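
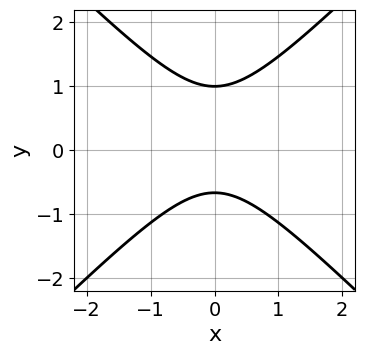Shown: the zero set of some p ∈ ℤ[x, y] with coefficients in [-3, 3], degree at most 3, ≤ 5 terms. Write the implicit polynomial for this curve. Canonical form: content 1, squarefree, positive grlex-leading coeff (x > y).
3*x^2 - 3*y^2 + y + 2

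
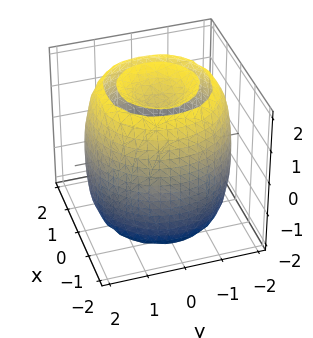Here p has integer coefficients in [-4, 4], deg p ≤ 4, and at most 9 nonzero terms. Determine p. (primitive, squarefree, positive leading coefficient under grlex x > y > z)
There are 2 components. Treating them together as one polynomial.
Degree: the shape is more complex than any degree-3 surface, so deg p = 4.
By symmetry, the surface is invariant under rotation about z: p = q(x² + y², z).
Observable constraints: a circular section at z = -1 has radius between 1 and 2.
Assembling these constraints gives the stated polynomial.

x^4 + 2*x^2*y^2 + y^4 - 3*x^2 - 3*y^2 + z^2 - 2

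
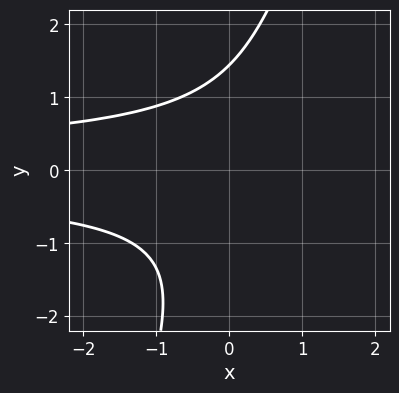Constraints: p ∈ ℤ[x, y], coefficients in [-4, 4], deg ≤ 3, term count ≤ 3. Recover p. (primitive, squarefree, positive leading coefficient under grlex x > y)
3*x*y^2 - y^3 + 3

1. Degree: no degree-2 curve has this shape, so deg p = 3.
2. From the visible intercepts: no x-intercept at any integer in the box.
3. Putting this together gives p.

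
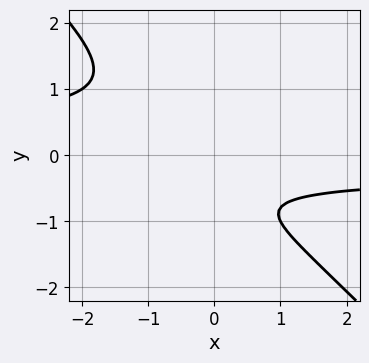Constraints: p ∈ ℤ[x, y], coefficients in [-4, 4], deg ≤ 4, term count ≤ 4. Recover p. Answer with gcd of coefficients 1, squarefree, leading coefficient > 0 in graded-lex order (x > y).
1. Degree: a generic line meets the curve in up to 4 points, so deg p = 4.
2. From the axis intercepts and sections: it misses every integer gridline on the y-axis; the curve avoids every integer x-axis point in the box.
3. The integer polynomial consistent with all of this is the stated p.

2*x*y^3 + 2*y^4 + y + 1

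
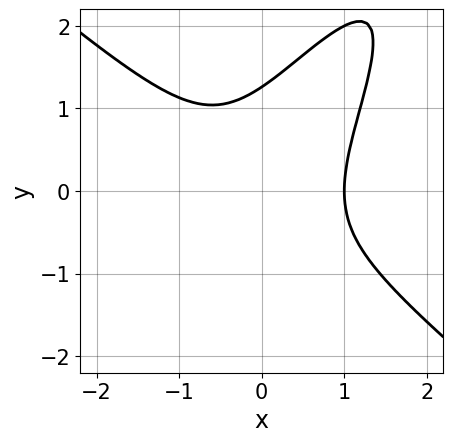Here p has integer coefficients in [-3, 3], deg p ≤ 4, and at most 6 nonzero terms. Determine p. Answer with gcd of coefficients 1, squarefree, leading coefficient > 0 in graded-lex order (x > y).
(a) Degree: a generic line meets the curve in up to 3 points, so deg p = 3.
(b) From the axis intercepts and sections: one x-axis crossing is at x = 1.
(c) Putting this together gives p.

2*x^3 - 2*x*y^2 + y^3 - 2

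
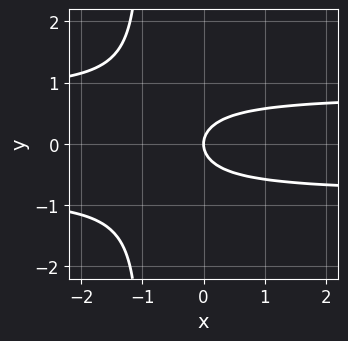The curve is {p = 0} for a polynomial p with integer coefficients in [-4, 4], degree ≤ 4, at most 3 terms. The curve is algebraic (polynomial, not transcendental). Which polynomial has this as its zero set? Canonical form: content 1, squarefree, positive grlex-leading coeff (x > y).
3*x*y^2 + 3*y^2 - 2*x

(a) The degree is 3 — a generic line meets the curve in up to 3 points.
(b) Symmetries: mirror symmetry y ↦ −y ⇒ only even powers of y.
(c) Checking where it meets the axes: it meets the y-axis at y = 0 (among the integer gridlines); one x-axis crossing is at x = 0.
(d) Fitting integer coefficients to these (and the overall shape) gives p.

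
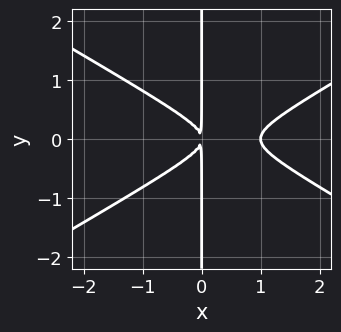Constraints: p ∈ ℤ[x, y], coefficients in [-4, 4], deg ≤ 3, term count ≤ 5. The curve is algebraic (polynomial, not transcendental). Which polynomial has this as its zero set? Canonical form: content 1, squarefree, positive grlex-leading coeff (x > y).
x^3 - 3*x*y^2 - x^2

The degree is 3 — a generic line meets the curve in up to 3 points.
Symmetries: mirror symmetry y ↦ −y ⇒ only even powers of y.
From the axis intercepts and sections: the visible y-axis segment lies entirely on the curve; one x-axis crossing is at x = 1.
Solving for integer coefficients yields p as stated.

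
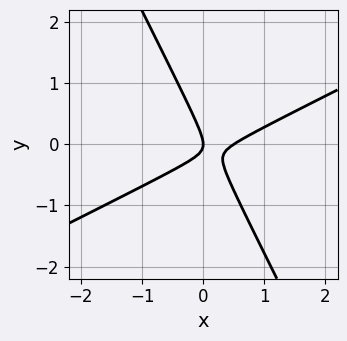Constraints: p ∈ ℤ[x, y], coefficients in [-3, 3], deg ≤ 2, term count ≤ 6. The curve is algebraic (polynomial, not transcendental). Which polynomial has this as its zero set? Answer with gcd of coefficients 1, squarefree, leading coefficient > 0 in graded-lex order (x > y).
deg p = 2.
Against the integer gridlines: it meets the y-axis at y = 0 (among the integer gridlines); it meets the x-axis at x = 0 (among the integer gridlines).
Putting this together gives p.

2*x^2 - 3*x*y - 2*y^2 - x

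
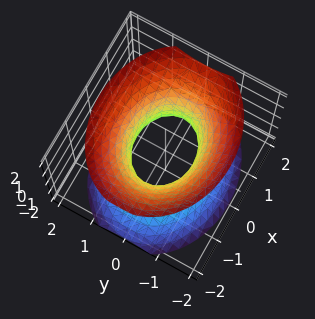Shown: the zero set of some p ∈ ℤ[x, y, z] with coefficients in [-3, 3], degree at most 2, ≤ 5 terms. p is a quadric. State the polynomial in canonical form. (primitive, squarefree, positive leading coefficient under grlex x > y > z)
2*x^2 + 3*y^2 - 2*z^2 - 2

deg p = 2.
Symmetries: the z ↦ −z reflection is a symmetry, so z appears only in even powers; mirror symmetry y ↦ −y ⇒ only even powers of y; the x ↦ −x reflection is a symmetry, so x appears only in even powers.
From the visible intercepts: the x-axis gridline crossings are at x ∈ {-1, 1}; no z-intercept at any integer in the box.
The integer polynomial consistent with all of this is the stated p.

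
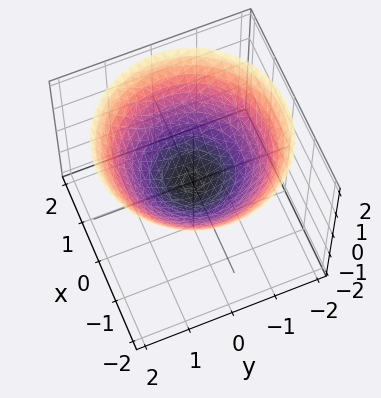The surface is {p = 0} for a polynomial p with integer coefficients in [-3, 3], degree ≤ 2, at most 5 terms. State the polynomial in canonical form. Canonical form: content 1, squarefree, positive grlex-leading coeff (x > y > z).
First, degree: a single bowl opening along one axis; a quadric, so deg p = 2.
Next, by symmetry, the z-axis is an axis of rotation, so x and y enter only as x² + y².
Then, against the integer gridlines: it meets the x-axis at x = 0 (among the integer gridlines); it meets the z-axis at z = 0 (among the integer gridlines); a circular section at z = 1 has radius between 1 and 2; it crosses the y-axis at the gridline y = 0.
Finally, matching integer coefficients to the picture gives p.

x^2 + y^2 - 2*z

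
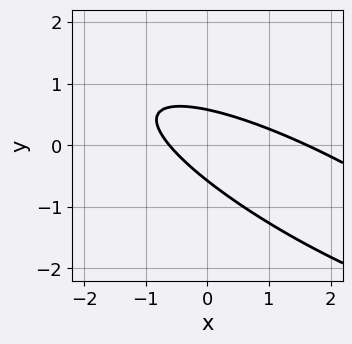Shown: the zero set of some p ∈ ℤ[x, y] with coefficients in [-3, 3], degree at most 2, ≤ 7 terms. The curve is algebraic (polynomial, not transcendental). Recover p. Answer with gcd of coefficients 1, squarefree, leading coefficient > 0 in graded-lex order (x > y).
(a) Degree: no degree-1 curve has this shape, so deg p = 2.
(b) Putting this together gives p.

x^2 + 3*x*y + 3*y^2 - x - 1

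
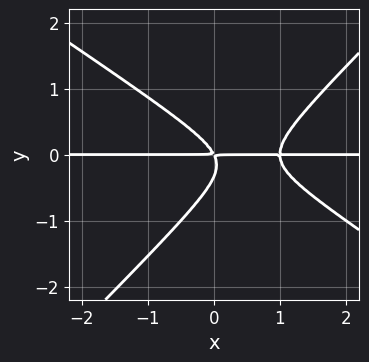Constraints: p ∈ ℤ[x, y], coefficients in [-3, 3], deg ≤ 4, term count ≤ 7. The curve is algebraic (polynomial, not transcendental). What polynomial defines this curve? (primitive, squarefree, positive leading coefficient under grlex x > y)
deg p = 3. The shape is more complex than any degree-2 curve.
From the visible intercepts: the visible x-axis segment lies entirely on the curve.
Assembling these constraints gives the stated polynomial.

2*x^2*y + x*y^2 - 3*y^3 - 2*x*y - y^2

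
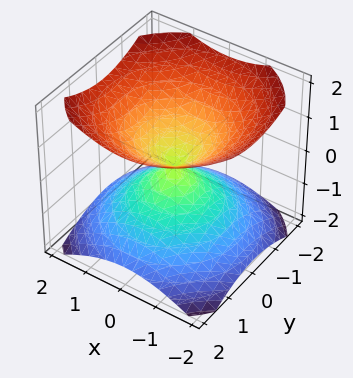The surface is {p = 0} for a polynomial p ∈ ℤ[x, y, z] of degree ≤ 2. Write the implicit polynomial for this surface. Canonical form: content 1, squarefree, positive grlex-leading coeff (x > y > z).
2*x^2 + 2*y^2 - 3*z^2

First, I count 2 distinct pieces. They look like related sheets of one shape, so recover p as a whole.
Then, the degree is 2 — a double cone through the origin; a quadric.
Next, symmetries: rotational symmetry about the z-axis ⇒ p depends on x, y only through x² + y²; the z ↦ −z reflection is a symmetry, so z appears only in even powers.
Then, against the integer gridlines: one x-axis crossing is at x = 0; a circular section at z = -1 has radius between 1 and 2; one y-axis crossing is at y = 0; one z-axis crossing is at z = 0.
Finally, assembling these constraints gives the stated polynomial.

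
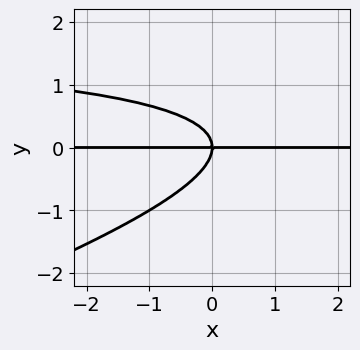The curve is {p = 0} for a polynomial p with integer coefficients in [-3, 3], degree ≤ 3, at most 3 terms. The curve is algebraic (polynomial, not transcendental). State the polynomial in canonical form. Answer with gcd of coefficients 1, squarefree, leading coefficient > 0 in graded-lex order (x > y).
(a) The degree is 3 — a generic line meets the curve in up to 3 points.
(b) Observable constraints: it meets the y-axis at y = 0 (among the integer gridlines); the visible x-axis segment lies entirely on the curve.
(c) Matching integer coefficients to the picture gives p.

x*y^2 - 3*y^3 - 2*x*y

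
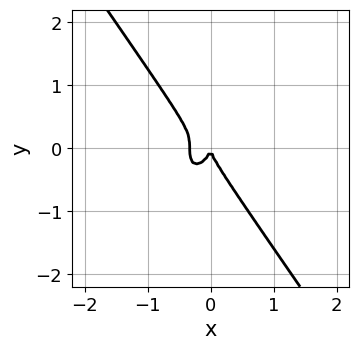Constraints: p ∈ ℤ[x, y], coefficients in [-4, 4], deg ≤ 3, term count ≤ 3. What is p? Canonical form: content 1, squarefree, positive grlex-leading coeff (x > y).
Degree: a generic line meets the curve in up to 3 points, so deg p = 3.
Observable constraints: it meets the x-axis at x = 0 (among the integer gridlines); it meets the y-axis at y = 0 (among the integer gridlines).
Fitting integer coefficients to these (and the overall shape) gives p.

3*x^3 + y^3 + x^2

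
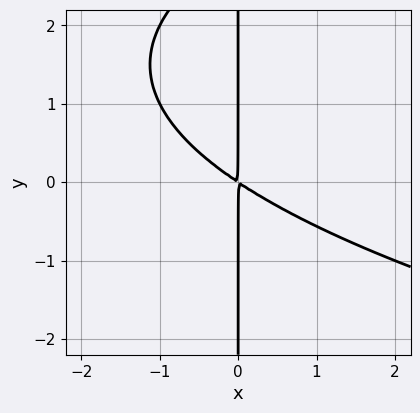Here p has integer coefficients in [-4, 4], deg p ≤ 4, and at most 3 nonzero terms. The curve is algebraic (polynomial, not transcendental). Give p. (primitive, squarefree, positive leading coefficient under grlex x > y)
1. deg p = 3.
2. Reading off the gridlines: every point of the y-axis in the box is on the curve.
3. The integer polynomial consistent with all of this is the stated p.

x*y^2 - 2*x^2 - 3*x*y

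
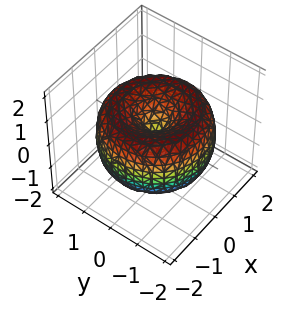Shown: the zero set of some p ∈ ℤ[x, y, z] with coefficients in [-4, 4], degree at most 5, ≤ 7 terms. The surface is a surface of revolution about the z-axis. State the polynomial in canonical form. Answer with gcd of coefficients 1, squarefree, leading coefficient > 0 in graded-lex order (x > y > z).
First, the degree is 4 — a generic line meets the surface in up to 4 points.
Then, symmetries: rotational symmetry about the z-axis ⇒ p depends on x, y only through x² + y².
Next, reading off the gridlines: it crosses the z-axis at the gridline z = 0; one y-axis crossing is at y = 0; a circular section at z = 0 has radius between 1 and 2.
Finally, assembling these constraints gives the stated polynomial.

x^4 + 2*x^2*y^2 + y^4 - 3*x^2 - 3*y^2 + 2*z^2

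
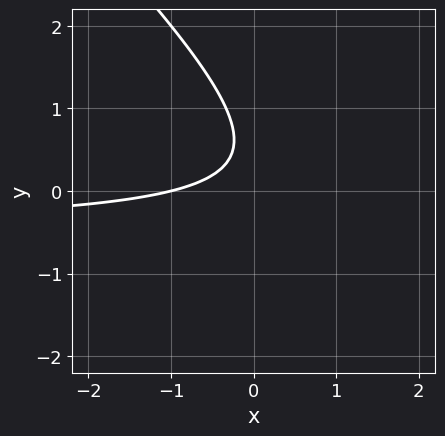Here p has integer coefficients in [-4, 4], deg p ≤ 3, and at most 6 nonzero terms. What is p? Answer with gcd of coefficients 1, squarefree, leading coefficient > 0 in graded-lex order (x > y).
2*x*y + 2*y^2 + x - 2*y + 1

(a) The degree is 2 — a generic line meets the curve in up to 2 points.
(b) From the visible intercepts: it misses every integer gridline on the y-axis; it meets the x-axis at x = -1 (among the integer gridlines).
(c) Matching integer coefficients to the picture gives p.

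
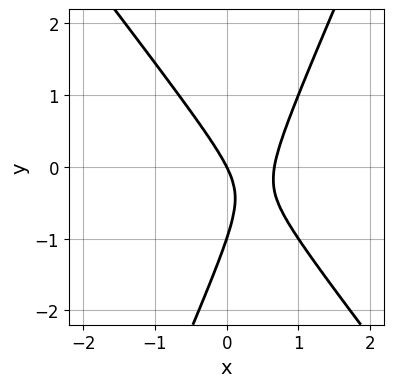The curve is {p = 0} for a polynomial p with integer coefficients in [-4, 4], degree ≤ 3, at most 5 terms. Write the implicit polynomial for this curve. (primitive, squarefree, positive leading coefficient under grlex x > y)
3*x^2 + x*y - y^2 - 2*x - y

1. Degree: a generic line meets the curve in up to 2 points, so deg p = 2.
2. Observable constraints: one x-axis crossing is at x = 0; among the integer gridlines, it crosses the y-axis at y ∈ {-1, 0}.
3. Solving for integer coefficients yields p as stated.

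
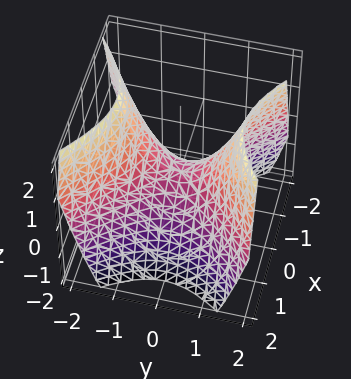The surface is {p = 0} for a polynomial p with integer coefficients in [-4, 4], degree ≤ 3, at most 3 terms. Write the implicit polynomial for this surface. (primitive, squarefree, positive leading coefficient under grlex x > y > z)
x^2 - y^2 + z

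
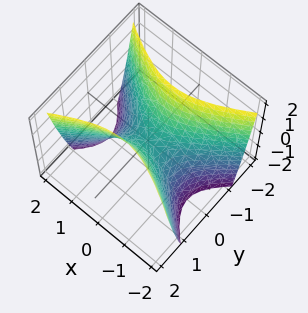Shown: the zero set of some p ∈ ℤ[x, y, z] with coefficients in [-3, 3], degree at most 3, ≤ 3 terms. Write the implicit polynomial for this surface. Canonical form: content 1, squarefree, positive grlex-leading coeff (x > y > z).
x^2 - 2*y^2 + z

Degree: a saddle surface; a quadric, so deg p = 2.
Symmetries: mirror symmetry y ↦ −y ⇒ only even powers of y; it's symmetric under x → −x, forcing even powers of x.
Checking where it meets the axes: one z-axis crossing is at z = 0; one y-axis crossing is at y = 0.
These observations pin down the coefficients.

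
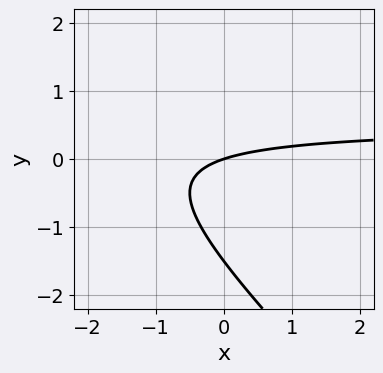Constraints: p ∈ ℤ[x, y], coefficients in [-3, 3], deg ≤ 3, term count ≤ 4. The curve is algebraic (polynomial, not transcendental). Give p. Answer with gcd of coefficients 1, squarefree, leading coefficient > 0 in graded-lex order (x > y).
2*x*y + 2*y^2 - x + 3*y

1. deg p = 2. The shape is more complex than any degree-1 curve.
2. From the axis intercepts and sections: one y-axis crossing is at y = 0; one x-axis crossing is at x = 0.
3. Assembling these constraints gives the stated polynomial.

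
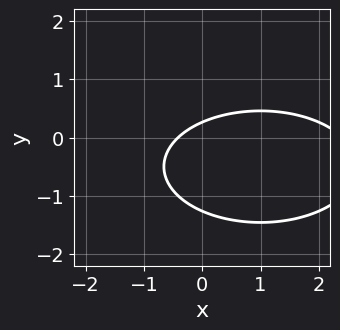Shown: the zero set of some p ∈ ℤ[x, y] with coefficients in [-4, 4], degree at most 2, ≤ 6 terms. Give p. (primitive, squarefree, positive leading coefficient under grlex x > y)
x^2 + 3*y^2 - 2*x + 3*y - 1

1. The degree is 2 — a generic line meets the curve in up to 2 points.
2. Matching integer coefficients to the picture gives p.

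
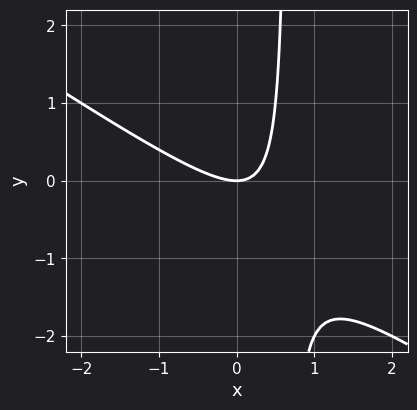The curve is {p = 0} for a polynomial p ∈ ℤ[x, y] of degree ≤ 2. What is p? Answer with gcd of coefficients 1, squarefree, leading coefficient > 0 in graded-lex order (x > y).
First, degree: no degree-1 curve has this shape, so deg p = 2.
Then, from the axis intercepts and sections: it crosses the x-axis at the gridline x = 0; one y-axis crossing is at y = 0.
Finally, assembling these constraints gives the stated polynomial.

2*x^2 + 3*x*y - 2*y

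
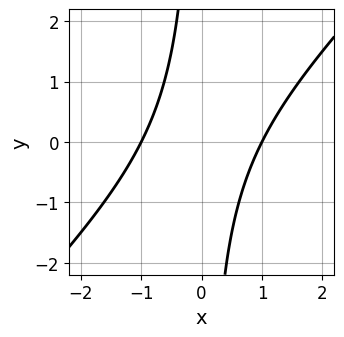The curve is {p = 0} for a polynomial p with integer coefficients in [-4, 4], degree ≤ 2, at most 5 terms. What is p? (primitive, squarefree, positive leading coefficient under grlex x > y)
x^2 - x*y - 1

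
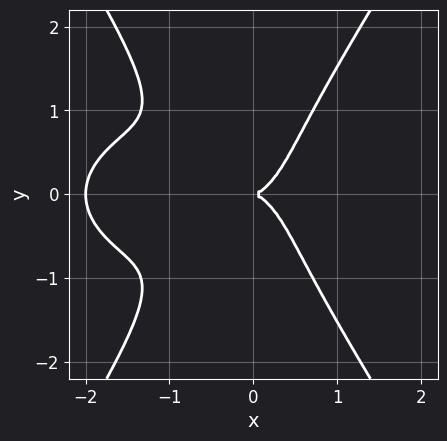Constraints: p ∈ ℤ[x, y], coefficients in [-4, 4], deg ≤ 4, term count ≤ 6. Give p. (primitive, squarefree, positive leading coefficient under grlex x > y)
x^4 + 2*x^2*y^2 - y^4 + 2*x^3 - y^2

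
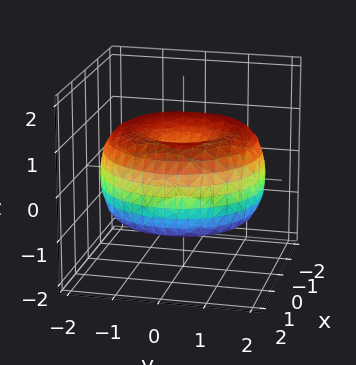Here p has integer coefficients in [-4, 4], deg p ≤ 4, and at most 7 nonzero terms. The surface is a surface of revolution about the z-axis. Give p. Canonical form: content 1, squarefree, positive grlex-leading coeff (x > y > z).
x^4 + 2*x^2*y^2 + y^4 - 3*x^2 - 3*y^2 + 3*z^2 - 1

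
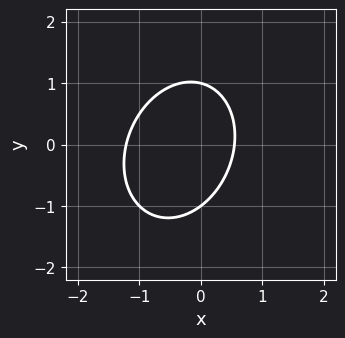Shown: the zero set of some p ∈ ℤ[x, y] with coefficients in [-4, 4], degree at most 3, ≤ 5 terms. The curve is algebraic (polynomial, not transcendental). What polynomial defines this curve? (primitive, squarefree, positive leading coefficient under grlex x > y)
3*x^2 - x*y + 2*y^2 + 2*x - 2

(a) Degree: no degree-1 curve has this shape, so deg p = 2.
(b) Reading off the gridlines: the y-axis gridline crossings are at y ∈ {-1, 1}.
(c) These observations pin down the coefficients.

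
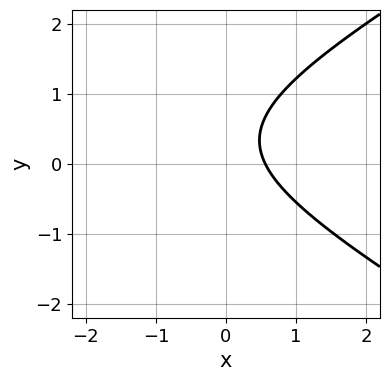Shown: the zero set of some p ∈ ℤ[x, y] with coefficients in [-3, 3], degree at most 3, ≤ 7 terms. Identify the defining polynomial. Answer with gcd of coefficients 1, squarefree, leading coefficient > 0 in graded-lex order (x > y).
First, the degree is 2 — a generic line meets the curve in up to 2 points.
Next, from the visible intercepts: the curve avoids every integer y-axis point in the box.
Finally, fitting integer coefficients to these (and the overall shape) gives p.

x^2 - 3*y^2 + 3*x + 2*y - 2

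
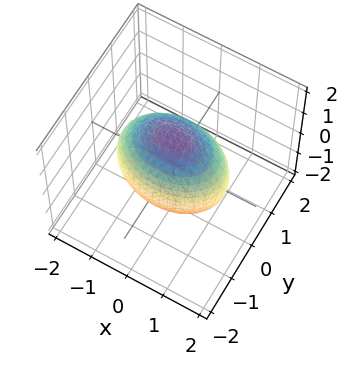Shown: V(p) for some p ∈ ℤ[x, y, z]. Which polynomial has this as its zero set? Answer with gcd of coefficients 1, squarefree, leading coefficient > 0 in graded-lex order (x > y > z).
x^2 + 2*y^2 + z^2 - 2

(a) The degree is 2 — a closed, bounded, convex surface; a quadric.
(b) Symmetries: the x ↦ −x reflection is a symmetry, so x appears only in even powers; mirror symmetry z ↦ −z ⇒ only even powers of z; it's symmetric under y → −y, forcing even powers of y.
(c) Reading off the gridlines: among the integer gridlines, it crosses the y-axis at y ∈ {-1, 1}.
(d) These observations pin down the coefficients.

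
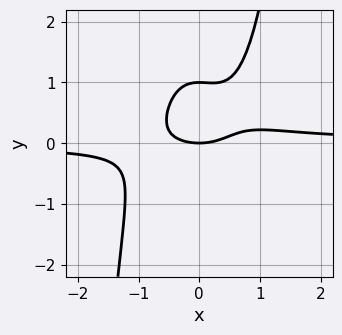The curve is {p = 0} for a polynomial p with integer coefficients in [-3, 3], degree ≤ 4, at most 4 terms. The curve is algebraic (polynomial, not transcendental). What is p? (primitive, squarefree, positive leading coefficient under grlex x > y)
3*x^3*y - x^2 - 2*y^2 + 2*y

1. deg p = 4. No degree-3 curve has this shape.
2. Checking where it meets the axes: the y-axis gridline crossings are at y ∈ {0, 1}; one x-axis crossing is at x = 0.
3. These observations pin down the coefficients.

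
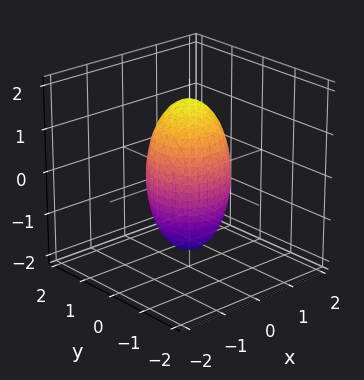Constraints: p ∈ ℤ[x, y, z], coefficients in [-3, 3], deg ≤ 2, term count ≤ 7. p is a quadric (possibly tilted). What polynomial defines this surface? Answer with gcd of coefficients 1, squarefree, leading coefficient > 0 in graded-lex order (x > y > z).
3*x^2 - x*y + 3*y^2 + z^2 - 3

First, the degree is 2 — a generic line meets the surface in up to 2 points.
Next, checking where it meets the axes: the y-axis gridline crossings are at y ∈ {-1, 1}; the x-axis gridline crossings are at x ∈ {-1, 1}.
Finally, putting this together gives p.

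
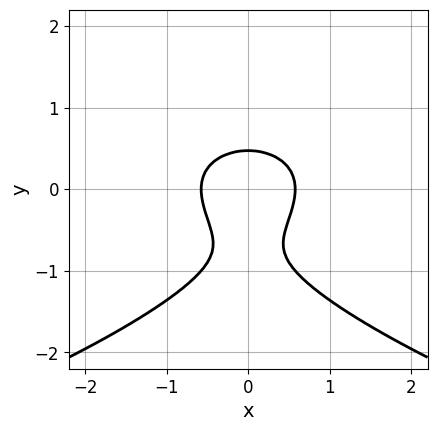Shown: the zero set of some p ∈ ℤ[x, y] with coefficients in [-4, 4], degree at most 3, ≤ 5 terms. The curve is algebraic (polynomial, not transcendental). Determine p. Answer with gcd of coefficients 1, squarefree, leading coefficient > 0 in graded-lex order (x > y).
(a) The degree is 3 — a generic line meets the curve in up to 3 points.
(b) Symmetries: the x ↦ −x reflection is a symmetry, so x appears only in even powers.
(c) Putting this together gives p.

3*y^3 + 3*x^2 + 3*y^2 - 1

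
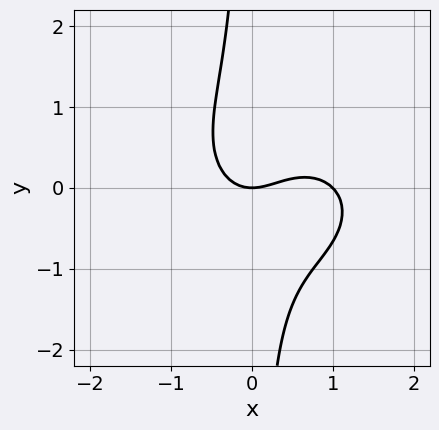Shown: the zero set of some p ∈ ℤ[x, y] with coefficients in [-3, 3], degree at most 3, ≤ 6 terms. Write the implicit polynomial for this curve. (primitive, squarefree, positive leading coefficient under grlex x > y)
2*x^3 + 3*x*y^2 - 2*x^2 + 2*y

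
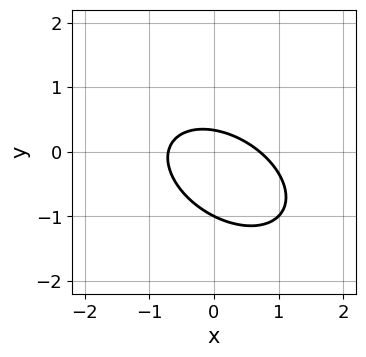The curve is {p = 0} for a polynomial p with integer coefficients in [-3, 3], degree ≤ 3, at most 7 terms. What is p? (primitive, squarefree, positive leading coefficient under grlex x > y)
(a) Degree: no degree-1 curve has this shape, so deg p = 2.
(b) Checking where it meets the axes: it meets the y-axis at y = -1 (among the integer gridlines).
(c) Matching integer coefficients to the picture gives p.

2*x^2 + 2*x*y + 3*y^2 + 2*y - 1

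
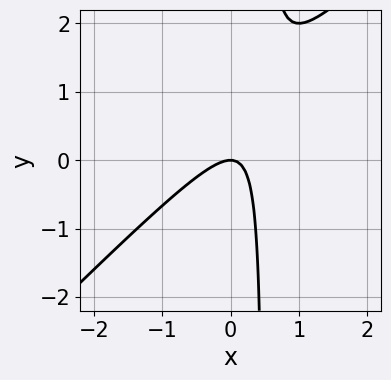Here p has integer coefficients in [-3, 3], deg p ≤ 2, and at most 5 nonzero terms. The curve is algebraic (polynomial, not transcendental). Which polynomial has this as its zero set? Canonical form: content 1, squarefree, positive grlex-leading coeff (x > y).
First, deg p = 2.
Then, observable constraints: it crosses the x-axis at the gridline x = 0; it crosses the y-axis at the gridline y = 0.
Finally, the integer polynomial consistent with all of this is the stated p.

2*x^2 - 2*x*y + y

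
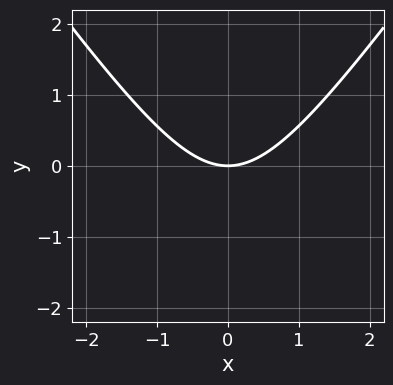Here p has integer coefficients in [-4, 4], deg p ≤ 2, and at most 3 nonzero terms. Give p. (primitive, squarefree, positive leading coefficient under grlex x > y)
2*x^2 - y^2 - 3*y

1. The degree is 2 — no degree-1 curve has this shape.
2. Symmetries: the x ↦ −x reflection is a symmetry, so x appears only in even powers.
3. Against the integer gridlines: one x-axis crossing is at x = 0; it crosses the y-axis at the gridline y = 0.
4. Fitting integer coefficients to these (and the overall shape) gives p.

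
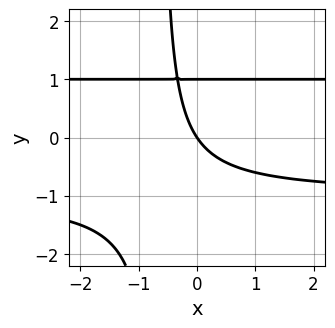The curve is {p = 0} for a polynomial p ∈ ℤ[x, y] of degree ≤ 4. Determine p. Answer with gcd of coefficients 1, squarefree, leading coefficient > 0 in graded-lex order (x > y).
(a) The degree is 3 — a generic line meets the curve in up to 3 points.
(b) Checking where it meets the axes: the y-axis gridline crossings are at y ∈ {0, 1}; it meets the x-axis at x = 0 (among the integer gridlines).
(c) Putting this together gives p.

3*x*y^2 + 2*y^2 - 3*x - 2*y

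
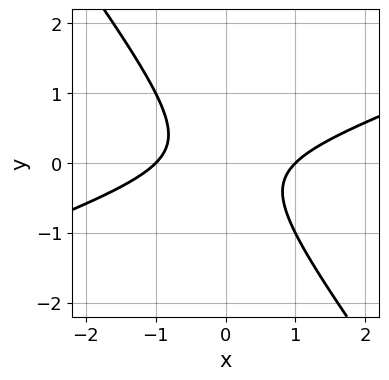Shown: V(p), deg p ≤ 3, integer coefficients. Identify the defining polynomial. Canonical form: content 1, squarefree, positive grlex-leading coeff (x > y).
x^2 - 2*x*y - 2*y^2 - 1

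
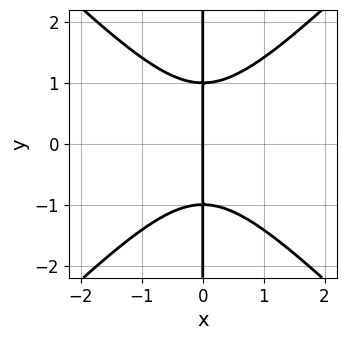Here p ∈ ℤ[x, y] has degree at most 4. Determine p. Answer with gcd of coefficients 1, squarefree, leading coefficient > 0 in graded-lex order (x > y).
(a) Degree: the shape is more complex than any degree-2 curve, so deg p = 3.
(b) Symmetries: it's symmetric under y → −y, forcing even powers of y.
(c) Observable constraints: it meets the x-axis at x = 0 (among the integer gridlines); every point of the y-axis in the box is on the curve.
(d) Matching integer coefficients to the picture gives p.

x^3 - x*y^2 + x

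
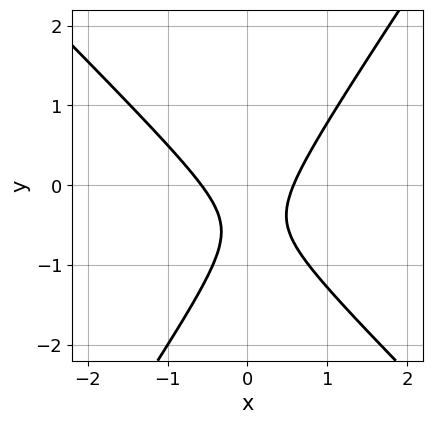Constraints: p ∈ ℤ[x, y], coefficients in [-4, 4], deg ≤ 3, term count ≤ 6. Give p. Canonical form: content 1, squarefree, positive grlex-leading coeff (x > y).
3*x^2 + x*y - 2*y^2 - 2*y - 1

(a) deg p = 2.
(b) From the visible intercepts: it misses every integer gridline on the y-axis.
(c) Fitting integer coefficients to these (and the overall shape) gives p.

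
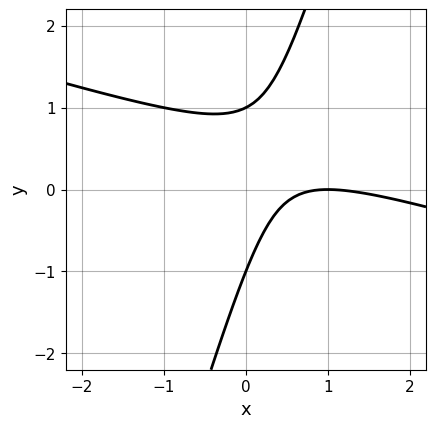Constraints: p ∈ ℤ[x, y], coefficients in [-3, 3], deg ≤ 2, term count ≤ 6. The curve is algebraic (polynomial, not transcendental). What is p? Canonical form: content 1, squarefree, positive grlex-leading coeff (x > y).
x^2 + 3*x*y - y^2 - 2*x + 1

(a) The degree is 2 — a generic line meets the curve in up to 2 points.
(b) Checking where it meets the axes: among the integer gridlines, it crosses the y-axis at y ∈ {-1, 1}; it meets the x-axis at x = 1 (among the integer gridlines).
(c) Together with the visible shape, these determine p as stated.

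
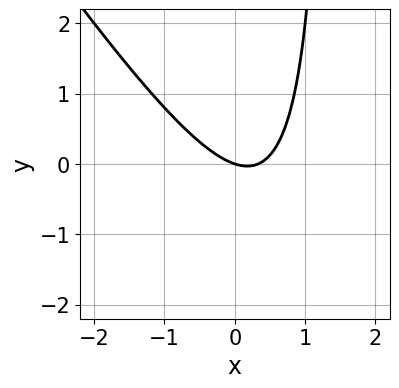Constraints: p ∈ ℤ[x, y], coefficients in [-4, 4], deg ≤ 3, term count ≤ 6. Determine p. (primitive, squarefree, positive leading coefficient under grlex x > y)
3*x^2 + 2*x*y - x - 3*y

First, deg p = 2. The shape is more complex than any degree-1 curve.
Next, observable constraints: it crosses the x-axis at the gridline x = 0; it crosses the y-axis at the gridline y = 0.
Finally, fitting integer coefficients to these (and the overall shape) gives p.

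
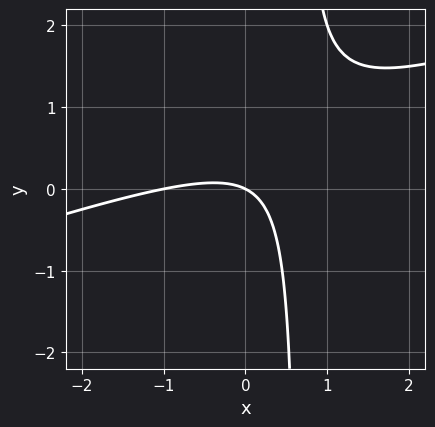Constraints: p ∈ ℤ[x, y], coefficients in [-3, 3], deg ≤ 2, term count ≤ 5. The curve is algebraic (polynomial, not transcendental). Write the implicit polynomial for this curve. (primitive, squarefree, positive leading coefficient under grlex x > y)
1. Degree: no degree-1 curve has this shape, so deg p = 2.
2. Observable constraints: the x-axis gridline crossings are at x ∈ {-1, 0}; it crosses the y-axis at the gridline y = 0.
3. These observations pin down the coefficients.

x^2 - 3*x*y + x + 2*y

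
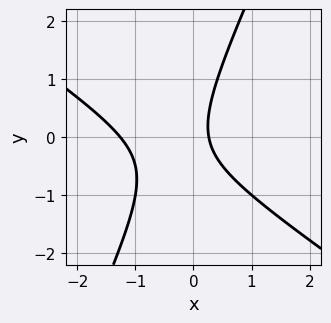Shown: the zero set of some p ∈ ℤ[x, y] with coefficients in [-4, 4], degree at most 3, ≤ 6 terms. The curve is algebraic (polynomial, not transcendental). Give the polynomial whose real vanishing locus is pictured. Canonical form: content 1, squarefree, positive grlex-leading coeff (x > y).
(a) The degree is 2 — no degree-1 curve has this shape.
(b) Against the integer gridlines: no y-intercept at any integer in the box.
(c) Together with the visible shape, these determine p as stated.

3*x^2 + 3*x*y - 2*y^2 + 3*x - 1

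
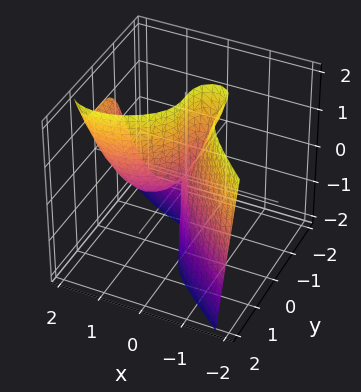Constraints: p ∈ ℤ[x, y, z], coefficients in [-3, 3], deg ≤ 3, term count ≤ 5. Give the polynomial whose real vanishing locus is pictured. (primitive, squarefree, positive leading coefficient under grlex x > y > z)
2*x^3 + 3*y^3 - 3*x^2 - 2*x*z

deg p = 3. A generic line meets the surface in up to 3 points.
From the axis intercepts and sections: it meets the y-axis at y = 0 (among the integer gridlines); the visible z-axis segment lies entirely on the surface; it crosses the x-axis at the gridline x = 0.
Matching integer coefficients to the picture gives p.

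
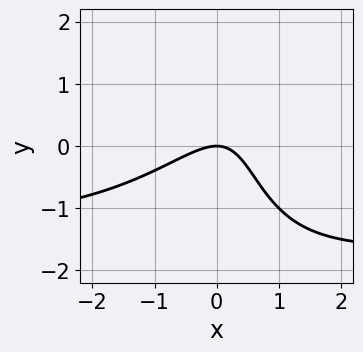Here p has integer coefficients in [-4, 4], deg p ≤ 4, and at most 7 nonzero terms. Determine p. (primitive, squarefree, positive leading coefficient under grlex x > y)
2*x^2*y - x*y^2 + 3*x^2 - 3*x*y + 3*y

First, degree: no degree-2 curve has this shape, so deg p = 3.
Next, observable constraints: it crosses the y-axis at the gridline y = 0; one x-axis crossing is at x = 0.
Finally, the integer polynomial consistent with all of this is the stated p.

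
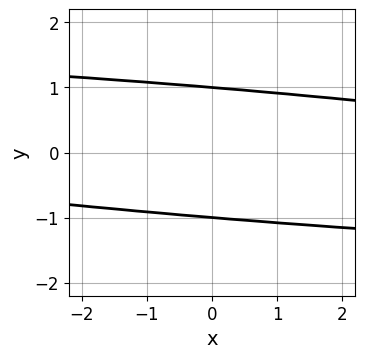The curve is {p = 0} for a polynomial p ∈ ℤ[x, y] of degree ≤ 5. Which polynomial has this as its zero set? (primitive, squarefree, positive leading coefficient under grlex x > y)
3*y^4 + x*y - 3

(a) Degree: the shape is more complex than any degree-3 curve, so deg p = 4.
(b) From the axis intercepts and sections: the y-axis gridline crossings are at y ∈ {-1, 1}; the curve avoids every integer x-axis point in the box.
(c) Matching integer coefficients to the picture gives p.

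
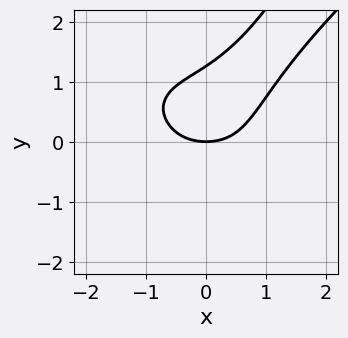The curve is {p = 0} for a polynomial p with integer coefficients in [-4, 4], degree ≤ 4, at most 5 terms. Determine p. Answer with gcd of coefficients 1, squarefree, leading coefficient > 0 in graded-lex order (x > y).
deg p = 4.
From the axis intercepts and sections: it crosses the x-axis at the gridline x = 0; it crosses the y-axis at the gridline y = 0.
Solving for integer coefficients yields p as stated.

x^4 - 2*x*y^3 + y^4 + x^2 - 2*y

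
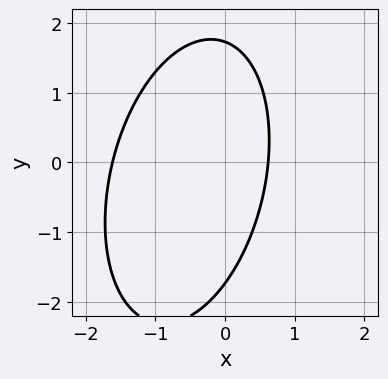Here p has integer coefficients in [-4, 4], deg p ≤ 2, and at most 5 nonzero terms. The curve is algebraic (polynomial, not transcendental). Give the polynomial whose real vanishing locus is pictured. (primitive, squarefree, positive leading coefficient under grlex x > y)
3*x^2 - x*y + y^2 + 3*x - 3

Degree: no degree-1 curve has this shape, so deg p = 2.
Solving for integer coefficients yields p as stated.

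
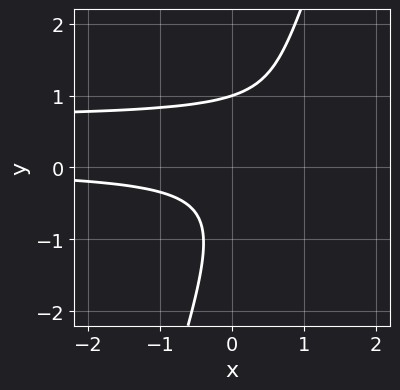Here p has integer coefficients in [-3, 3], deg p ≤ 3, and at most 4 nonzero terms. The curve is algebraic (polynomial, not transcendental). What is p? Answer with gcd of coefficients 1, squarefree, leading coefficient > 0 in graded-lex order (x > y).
1. Degree: no degree-2 curve has this shape, so deg p = 3.
2. Checking where it meets the axes: one y-axis crossing is at y = 1; no x-intercept at any integer in the box.
3. The integer polynomial consistent with all of this is the stated p.

3*x*y^2 - y^3 - 2*x*y + 1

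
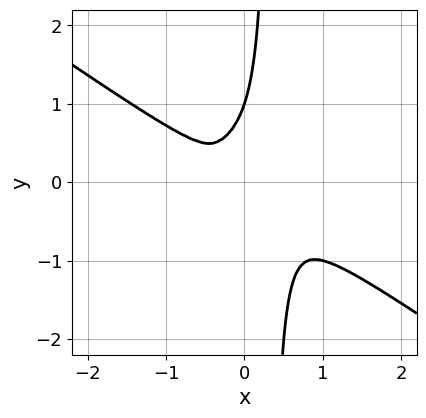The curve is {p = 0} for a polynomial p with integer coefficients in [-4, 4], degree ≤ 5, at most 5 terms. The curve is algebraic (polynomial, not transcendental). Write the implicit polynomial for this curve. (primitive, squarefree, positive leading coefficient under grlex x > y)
Degree: a generic line meets the curve in up to 4 points, so deg p = 4.
Observable constraints: it meets the y-axis at y = 1 (among the integer gridlines).
Fitting integer coefficients to these (and the overall shape) gives p.

x^4 + 3*x*y^3 - y^3 + y^2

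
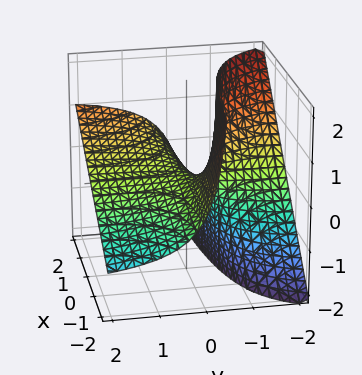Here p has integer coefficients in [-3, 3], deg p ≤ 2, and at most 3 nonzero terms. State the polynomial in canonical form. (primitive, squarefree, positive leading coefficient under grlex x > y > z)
1. The degree is 2 — a generic line meets the surface in up to 2 points.
2. Against the integer gridlines: every point of the y-axis in the box is on the surface; every point of the x-axis in the box is on the surface; it meets the z-axis at z = 0 (among the integer gridlines).
3. Assembling these constraints gives the stated polynomial.

2*x*y - 3*y*z - 2*z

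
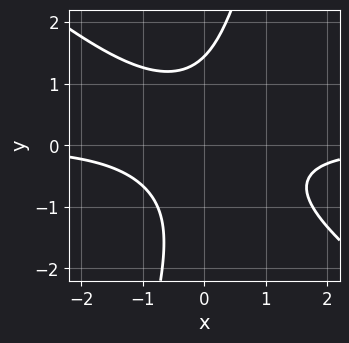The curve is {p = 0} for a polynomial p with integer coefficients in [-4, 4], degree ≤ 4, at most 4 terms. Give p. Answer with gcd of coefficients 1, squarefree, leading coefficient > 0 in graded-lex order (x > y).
3*x^2*y + 3*x*y^2 - y^3 + 3

1. Degree: no degree-2 curve has this shape, so deg p = 3.
2. Observable constraints: the curve avoids every integer x-axis point in the box.
3. Putting this together gives p.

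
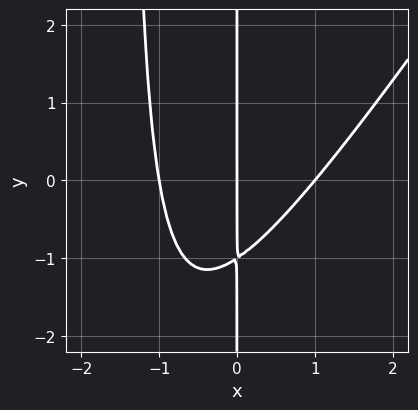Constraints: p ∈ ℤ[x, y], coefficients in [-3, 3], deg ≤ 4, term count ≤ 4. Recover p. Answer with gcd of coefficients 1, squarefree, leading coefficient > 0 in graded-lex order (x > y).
3*x^3 - 2*x^2*y - 3*x*y - 3*x

1. The degree is 3 — a generic line meets the curve in up to 3 points.
2. From the visible intercepts: among the integer gridlines, it crosses the x-axis at x ∈ {-1, 0, 1}; the visible y-axis segment lies entirely on the curve.
3. These observations pin down the coefficients.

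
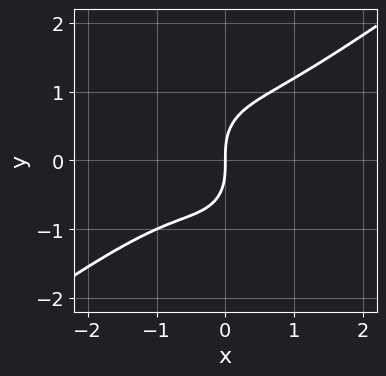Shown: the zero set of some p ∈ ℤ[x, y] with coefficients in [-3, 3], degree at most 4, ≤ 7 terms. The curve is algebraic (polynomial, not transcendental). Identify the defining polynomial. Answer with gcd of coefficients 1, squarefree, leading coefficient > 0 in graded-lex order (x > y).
1. Degree: a generic line meets the curve in up to 3 points, so deg p = 3.
2. Checking where it meets the axes: it meets the x-axis at x = 0 (among the integer gridlines); it crosses the y-axis at the gridline y = 0.
3. The integer polynomial consistent with all of this is the stated p.

3*x^3 - 3*x^2*y - 2*y^3 + x^2 + 3*x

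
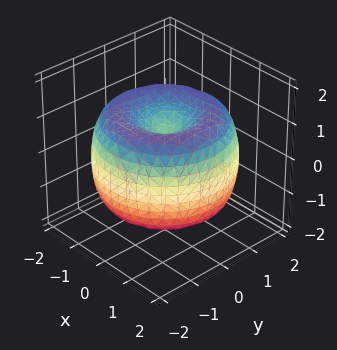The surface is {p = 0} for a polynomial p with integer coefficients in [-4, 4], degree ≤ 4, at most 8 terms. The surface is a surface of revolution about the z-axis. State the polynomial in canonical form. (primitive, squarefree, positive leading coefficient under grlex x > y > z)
x^4 + 2*x^2*y^2 + y^4 - 3*x^2 - 3*y^2 + 2*z^2 - 1

deg p = 4. The shape is more complex than any degree-3 surface.
Symmetries: the z-axis is an axis of rotation, so x and y enter only as x² + y².
Observable constraints: a circular section at z = 0 has radius between 1 and 2.
Solving for integer coefficients yields p as stated.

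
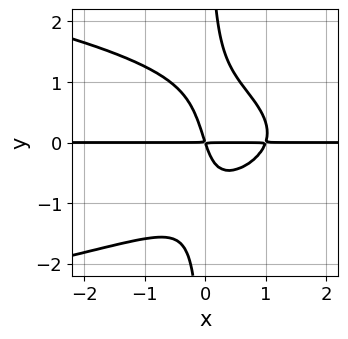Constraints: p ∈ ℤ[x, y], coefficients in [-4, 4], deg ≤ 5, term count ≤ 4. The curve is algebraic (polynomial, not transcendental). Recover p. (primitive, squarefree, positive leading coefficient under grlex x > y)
Degree: the shape is more complex than any degree-3 curve, so deg p = 4.
Against the integer gridlines: the visible x-axis segment lies entirely on the curve.
These observations pin down the coefficients.

3*x*y^3 + 3*x^2*y - 3*x*y - y^2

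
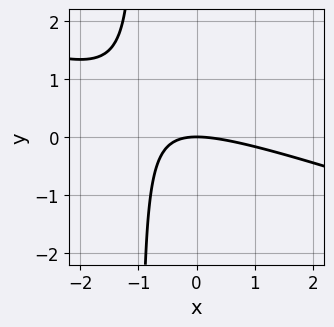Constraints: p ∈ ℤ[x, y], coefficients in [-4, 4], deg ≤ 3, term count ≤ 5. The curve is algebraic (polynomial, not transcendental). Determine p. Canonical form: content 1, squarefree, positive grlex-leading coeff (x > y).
x^2 + 3*x*y + 3*y

Degree: a generic line meets the curve in up to 2 points, so deg p = 2.
From the visible intercepts: one y-axis crossing is at y = 0; it crosses the x-axis at the gridline x = 0.
The integer polynomial consistent with all of this is the stated p.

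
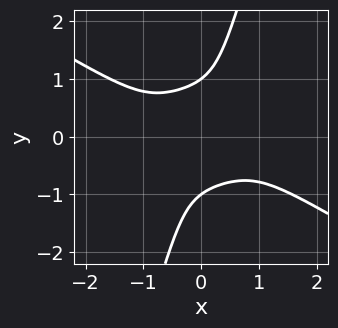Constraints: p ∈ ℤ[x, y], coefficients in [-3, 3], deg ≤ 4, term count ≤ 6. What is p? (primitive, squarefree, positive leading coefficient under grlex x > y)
x^4 + x^3*y + x^2*y^2 + 3*x*y^3 - y^4 + 1

First, the degree is 4 — a generic line meets the curve in up to 4 points.
Then, against the integer gridlines: among the integer gridlines, it crosses the y-axis at y ∈ {-1, 1}; no x-intercept at any integer in the box.
Finally, these observations pin down the coefficients.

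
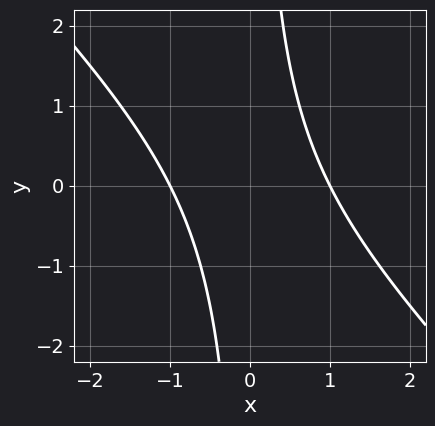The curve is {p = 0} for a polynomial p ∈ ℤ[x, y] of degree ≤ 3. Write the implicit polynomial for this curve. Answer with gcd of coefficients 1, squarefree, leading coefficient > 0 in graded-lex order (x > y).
1. Degree: the shape is more complex than any degree-1 curve, so deg p = 2.
2. From the visible intercepts: among the integer gridlines, it crosses the x-axis at x ∈ {-1, 1}; no y-intercept at any integer in the box.
3. Matching integer coefficients to the picture gives p.

x^2 + x*y - 1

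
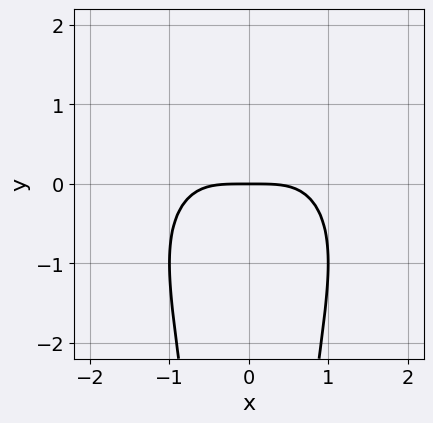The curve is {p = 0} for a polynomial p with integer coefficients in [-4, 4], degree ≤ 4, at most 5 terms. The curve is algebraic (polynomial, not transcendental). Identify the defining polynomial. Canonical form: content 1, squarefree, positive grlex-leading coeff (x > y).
x^4 + x^2*y^2 + 2*y

1. deg p = 4.
2. Symmetries: the x ↦ −x reflection is a symmetry, so x appears only in even powers.
3. From the visible intercepts: one x-axis crossing is at x = 0; it crosses the y-axis at the gridline y = 0.
4. Solving for integer coefficients yields p as stated.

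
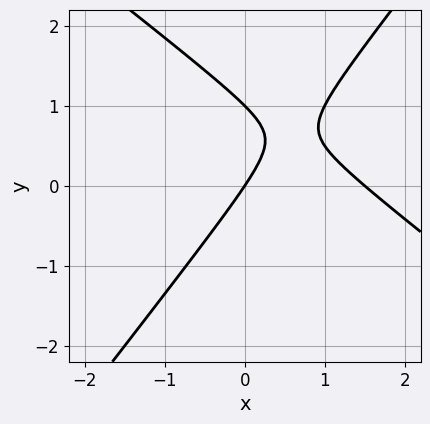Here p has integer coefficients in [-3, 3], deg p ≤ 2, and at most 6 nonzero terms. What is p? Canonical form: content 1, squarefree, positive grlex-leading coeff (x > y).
2*x^2 + x*y - 2*y^2 - 3*x + 2*y

1. deg p = 2. A generic line meets the curve in up to 2 points.
2. Against the integer gridlines: among the integer gridlines, it crosses the y-axis at y ∈ {0, 1}; it crosses the x-axis at the gridline x = 0.
3. Putting this together gives p.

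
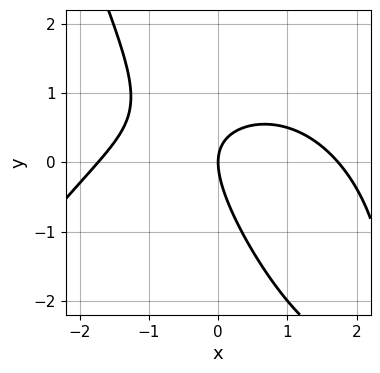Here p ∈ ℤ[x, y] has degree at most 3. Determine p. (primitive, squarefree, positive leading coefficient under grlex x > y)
x^3 + 3*x*y + 2*y^2 - 3*x

deg p = 3. The shape is more complex than any degree-2 curve.
Observable constraints: it meets the y-axis at y = 0 (among the integer gridlines); one x-axis crossing is at x = 0.
The integer polynomial consistent with all of this is the stated p.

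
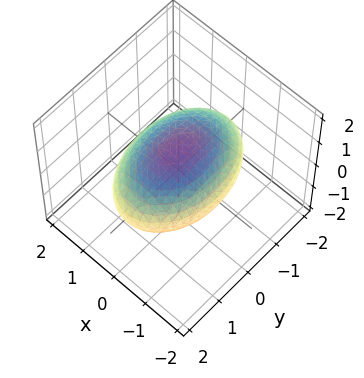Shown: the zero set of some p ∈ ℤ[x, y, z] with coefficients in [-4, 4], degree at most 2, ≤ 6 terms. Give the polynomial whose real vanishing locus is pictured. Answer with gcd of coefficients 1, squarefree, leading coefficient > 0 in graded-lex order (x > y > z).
2*x^2 + y^2 + 3*z^2 - 3

deg p = 2.
Symmetries: it's symmetric under x → −x, forcing even powers of x; it's symmetric under y → −y, forcing even powers of y; the z ↦ −z reflection is a symmetry, so z appears only in even powers.
Observable constraints: among the integer gridlines, it crosses the z-axis at z ∈ {-1, 1}.
Putting this together gives p.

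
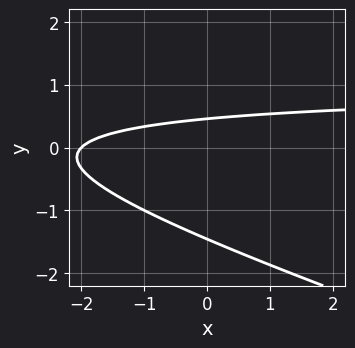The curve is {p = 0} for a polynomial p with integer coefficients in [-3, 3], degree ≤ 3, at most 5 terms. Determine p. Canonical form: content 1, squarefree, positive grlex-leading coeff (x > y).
x*y + 3*y^2 - x + 3*y - 2

First, deg p = 2. The shape is more complex than any degree-1 curve.
Next, from the visible intercepts: it meets the x-axis at x = -2 (among the integer gridlines).
Finally, matching integer coefficients to the picture gives p.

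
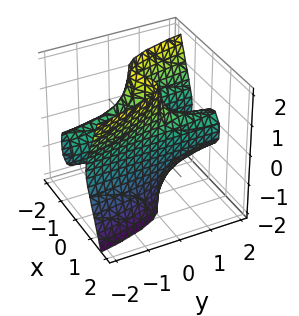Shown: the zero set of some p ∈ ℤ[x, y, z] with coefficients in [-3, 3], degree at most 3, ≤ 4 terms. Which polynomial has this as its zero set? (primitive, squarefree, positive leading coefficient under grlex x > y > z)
3*x^3 + y*z^2 - 2*x

First, the degree is 3 — a generic line meets the surface in up to 3 points.
Next, against the integer gridlines: every point of the y-axis in the box is on the surface; the visible z-axis segment lies entirely on the surface; it crosses the x-axis at the gridline x = 0.
Finally, the integer polynomial consistent with all of this is the stated p.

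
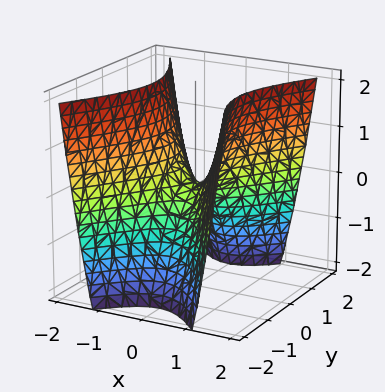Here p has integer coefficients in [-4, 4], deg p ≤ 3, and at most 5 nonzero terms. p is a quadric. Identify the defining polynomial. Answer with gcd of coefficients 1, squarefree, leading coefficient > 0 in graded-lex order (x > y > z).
First, the degree is 2 — a saddle surface; a quadric.
Next, symmetries: it's symmetric under y → −y, forcing even powers of y; mirror symmetry x ↦ −x ⇒ only even powers of x.
Then, from the axis intercepts and sections: it meets the z-axis at z = 0 (among the integer gridlines); it crosses the x-axis at the gridline x = 0.
Finally, these observations pin down the coefficients.

2*x^2 - y^2 - z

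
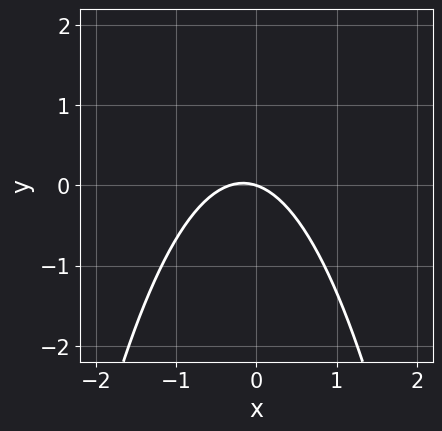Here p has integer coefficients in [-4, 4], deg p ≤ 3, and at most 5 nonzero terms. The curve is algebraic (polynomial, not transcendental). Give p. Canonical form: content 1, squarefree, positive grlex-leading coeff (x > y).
3*x^2 + x + 3*y

(a) deg p = 2.
(b) From the axis intercepts and sections: it meets the y-axis at y = 0 (among the integer gridlines); it crosses the x-axis at the gridline x = 0.
(c) These observations pin down the coefficients.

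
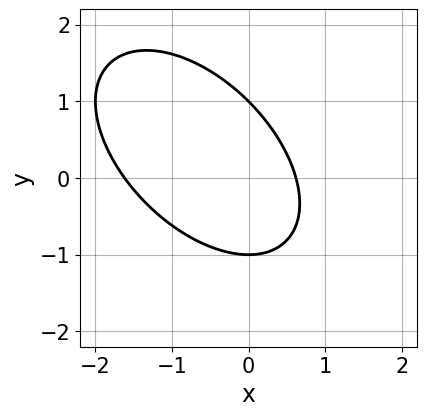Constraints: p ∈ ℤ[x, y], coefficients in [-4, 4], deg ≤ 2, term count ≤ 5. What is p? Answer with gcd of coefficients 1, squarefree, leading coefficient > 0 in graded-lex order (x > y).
x^2 + x*y + y^2 + x - 1

Degree: the shape is more complex than any degree-1 curve, so deg p = 2.
Reading off the gridlines: among the integer gridlines, it crosses the y-axis at y ∈ {-1, 1}.
The integer polynomial consistent with all of this is the stated p.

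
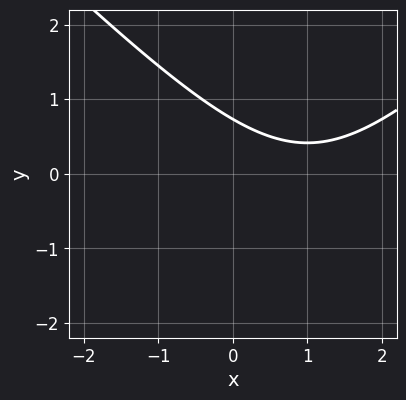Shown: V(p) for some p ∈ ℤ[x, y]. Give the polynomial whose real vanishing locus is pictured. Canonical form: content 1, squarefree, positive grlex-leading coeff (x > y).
1. deg p = 2. The shape is more complex than any degree-1 curve.
2. Observable constraints: the curve avoids every integer x-axis point in the box.
3. Matching integer coefficients to the picture gives p.

x^2 - y^2 - 2*x - 2*y + 2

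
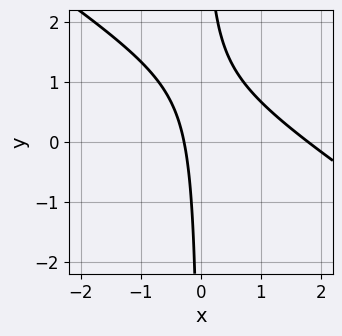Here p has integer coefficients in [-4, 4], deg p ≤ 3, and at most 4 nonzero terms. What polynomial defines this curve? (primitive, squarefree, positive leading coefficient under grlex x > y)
(a) Degree: the shape is more complex than any degree-1 curve, so deg p = 2.
(b) From the visible intercepts: no y-intercept at any integer in the box.
(c) Putting this together gives p.

2*x^2 + 3*x*y - 3*x - 1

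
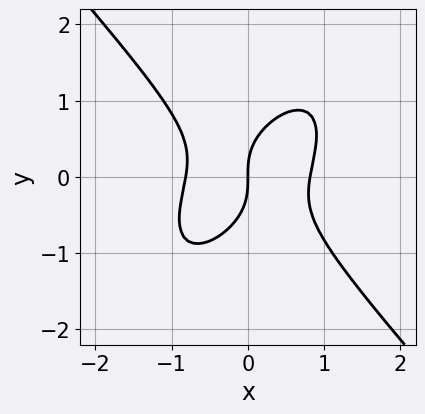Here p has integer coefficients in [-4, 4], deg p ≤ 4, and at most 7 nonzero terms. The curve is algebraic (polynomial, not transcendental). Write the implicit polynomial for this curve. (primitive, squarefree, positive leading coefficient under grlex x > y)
3*x^3 - x^2*y - x*y^2 + 2*y^3 - 2*x

(a) Degree: the shape is more complex than any degree-2 curve, so deg p = 3.
(b) From the visible intercepts: it meets the y-axis at y = 0 (among the integer gridlines); one x-axis crossing is at x = 0.
(c) Fitting integer coefficients to these (and the overall shape) gives p.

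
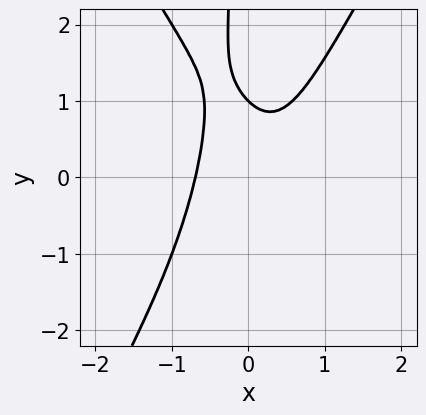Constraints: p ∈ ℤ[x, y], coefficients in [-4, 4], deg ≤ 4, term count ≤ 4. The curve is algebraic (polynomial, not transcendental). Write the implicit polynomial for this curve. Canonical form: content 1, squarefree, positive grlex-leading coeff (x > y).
3*x^3 - x*y^2 - y + 1

1. deg p = 3. The shape is more complex than any degree-2 curve.
2. Against the integer gridlines: one y-axis crossing is at y = 1.
3. Putting this together gives p.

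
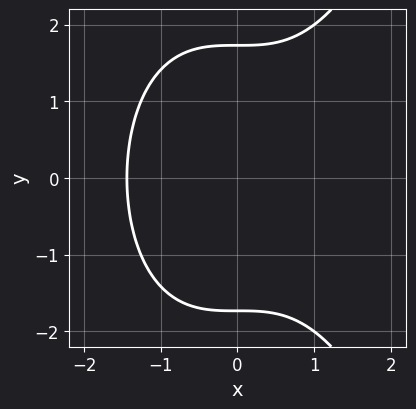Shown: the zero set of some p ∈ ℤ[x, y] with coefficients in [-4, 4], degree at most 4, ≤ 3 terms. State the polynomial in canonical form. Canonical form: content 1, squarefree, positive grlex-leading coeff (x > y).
1. The degree is 3 — no degree-2 curve has this shape.
2. Symmetries: the y ↦ −y reflection is a symmetry, so y appears only in even powers.
3. Matching integer coefficients to the picture gives p.

x^3 - y^2 + 3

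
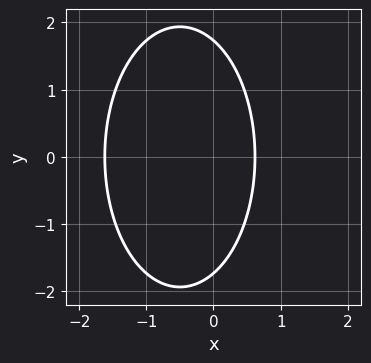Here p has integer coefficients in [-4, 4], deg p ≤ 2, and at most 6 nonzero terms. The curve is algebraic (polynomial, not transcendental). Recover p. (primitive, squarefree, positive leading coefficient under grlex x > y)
3*x^2 + y^2 + 3*x - 3

(a) Degree: no degree-1 curve has this shape, so deg p = 2.
(b) Symmetries: it's symmetric under y → −y, forcing even powers of y.
(c) The integer polynomial consistent with all of this is the stated p.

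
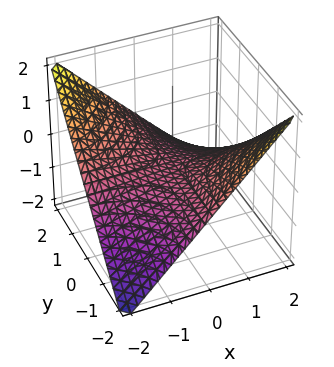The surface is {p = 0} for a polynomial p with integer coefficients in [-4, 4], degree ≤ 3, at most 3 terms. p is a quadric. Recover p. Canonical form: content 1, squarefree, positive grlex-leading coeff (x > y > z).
x*y + 2*z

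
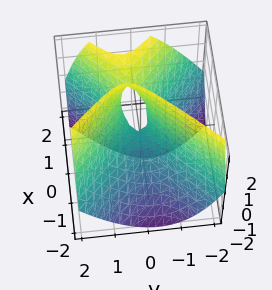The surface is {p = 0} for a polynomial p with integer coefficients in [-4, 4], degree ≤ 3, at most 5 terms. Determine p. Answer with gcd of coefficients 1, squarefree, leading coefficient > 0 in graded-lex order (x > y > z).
The degree is 2 — no degree-1 surface has this shape.
Against the integer gridlines: it meets the z-axis at z = 0 (among the integer gridlines); it crosses the y-axis at the gridline y = 0.
These observations pin down the coefficients.

3*x^2 - 3*x*z - 3*y^2 + y*z + z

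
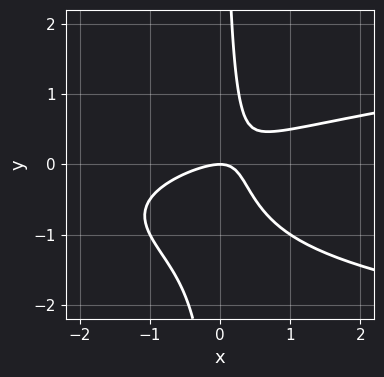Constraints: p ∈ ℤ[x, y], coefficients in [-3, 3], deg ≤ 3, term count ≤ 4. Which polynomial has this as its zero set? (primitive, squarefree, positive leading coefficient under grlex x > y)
First, degree: a generic line meets the curve in up to 3 points, so deg p = 3.
Then, against the integer gridlines: one x-axis crossing is at x = 0; it meets the y-axis at y = 0 (among the integer gridlines).
Finally, together with the visible shape, these determine p as stated.

2*x*y^2 - x^2 + 2*x*y - y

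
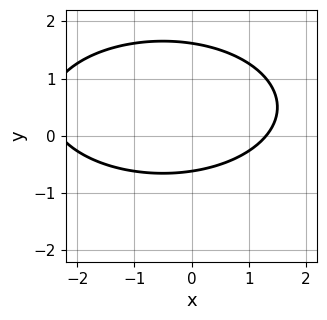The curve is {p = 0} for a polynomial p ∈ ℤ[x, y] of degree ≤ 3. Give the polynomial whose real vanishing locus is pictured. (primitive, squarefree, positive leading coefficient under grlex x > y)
x^2 + 3*y^2 + x - 3*y - 3

(a) The degree is 2 — no degree-1 curve has this shape.
(b) Putting this together gives p.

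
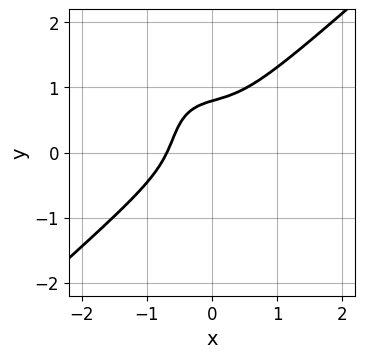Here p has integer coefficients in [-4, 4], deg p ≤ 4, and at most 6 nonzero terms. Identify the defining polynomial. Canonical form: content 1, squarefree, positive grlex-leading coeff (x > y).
3*x^3 - 2*x*y^2 - 2*y^3 + 3*x*y + 1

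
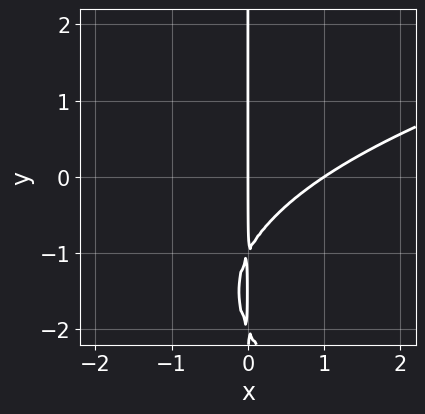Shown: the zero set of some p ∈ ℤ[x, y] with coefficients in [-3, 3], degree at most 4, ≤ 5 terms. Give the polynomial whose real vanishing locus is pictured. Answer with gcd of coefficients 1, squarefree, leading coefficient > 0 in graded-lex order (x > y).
First, the degree is 3 — a generic line meets the curve in up to 3 points.
Then, reading off the gridlines: among the integer gridlines, it crosses the x-axis at x ∈ {0, 1}; the visible y-axis segment lies entirely on the curve.
Finally, the integer polynomial consistent with all of this is the stated p.

x*y^2 - 2*x^2 + 3*x*y + 2*x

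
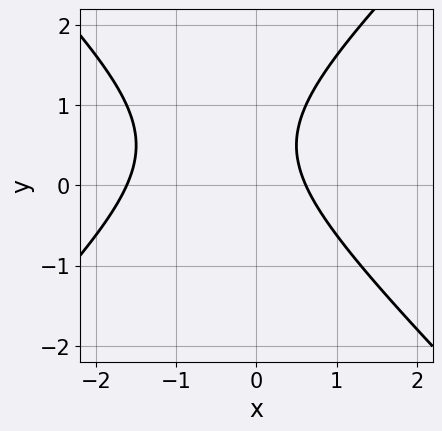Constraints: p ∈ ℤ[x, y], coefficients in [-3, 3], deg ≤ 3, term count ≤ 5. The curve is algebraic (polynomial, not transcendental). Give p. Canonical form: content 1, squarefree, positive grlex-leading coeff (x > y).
x^2 - y^2 + x + y - 1

1. deg p = 2.
2. From the axis intercepts and sections: the curve avoids every integer y-axis point in the box.
3. Matching integer coefficients to the picture gives p.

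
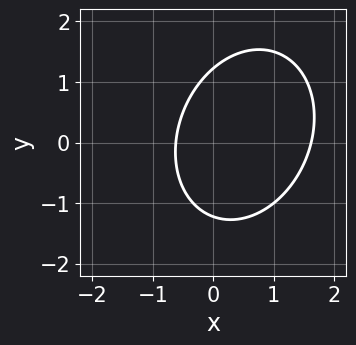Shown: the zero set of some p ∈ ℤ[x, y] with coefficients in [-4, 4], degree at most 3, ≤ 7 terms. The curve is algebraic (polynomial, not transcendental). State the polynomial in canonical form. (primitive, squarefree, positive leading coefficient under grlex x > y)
First, degree: no degree-1 curve has this shape, so deg p = 2.
Finally, solving for integer coefficients yields p as stated.

3*x^2 - x*y + 2*y^2 - 3*x - 3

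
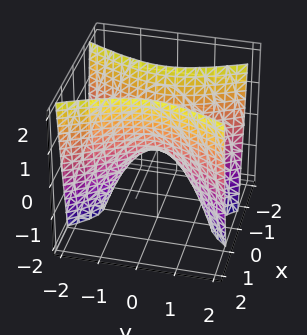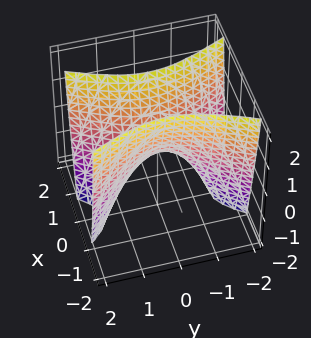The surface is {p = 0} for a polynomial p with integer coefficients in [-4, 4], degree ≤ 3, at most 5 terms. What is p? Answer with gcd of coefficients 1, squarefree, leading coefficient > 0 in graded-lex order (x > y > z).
3*x^2 - y^2 - z

First, the degree is 2 — a saddle surface; a quadric.
Then, symmetries: mirror symmetry y ↦ −y ⇒ only even powers of y; mirror symmetry x ↦ −x ⇒ only even powers of x.
Next, from the axis intercepts and sections: it meets the z-axis at z = 0 (among the integer gridlines); one x-axis crossing is at x = 0; one y-axis crossing is at y = 0.
Finally, fitting integer coefficients to these (and the overall shape) gives p.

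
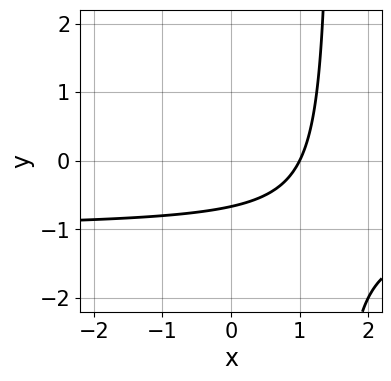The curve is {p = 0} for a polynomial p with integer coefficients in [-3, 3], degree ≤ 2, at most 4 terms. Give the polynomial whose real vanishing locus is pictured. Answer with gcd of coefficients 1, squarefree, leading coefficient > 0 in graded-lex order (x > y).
2*x*y + 2*x - 3*y - 2

The degree is 2 — the shape is more complex than any degree-1 curve.
Against the integer gridlines: it meets the x-axis at x = 1 (among the integer gridlines).
Solving for integer coefficients yields p as stated.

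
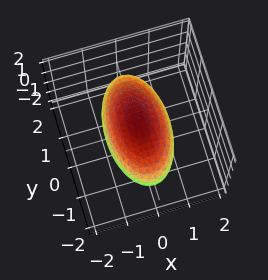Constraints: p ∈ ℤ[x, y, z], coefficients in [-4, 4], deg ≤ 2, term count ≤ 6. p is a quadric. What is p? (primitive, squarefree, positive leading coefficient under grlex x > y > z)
3*x^2 + y^2 + 2*z^2 - 3

The degree is 2 — a closed, bounded, convex surface; a quadric.
Symmetries: mirror symmetry x ↦ −x ⇒ only even powers of x; mirror symmetry y ↦ −y ⇒ only even powers of y; it's symmetric under z → −z, forcing even powers of z.
Reading off the gridlines: the x-axis gridline crossings are at x ∈ {-1, 1}.
Solving for integer coefficients yields p as stated.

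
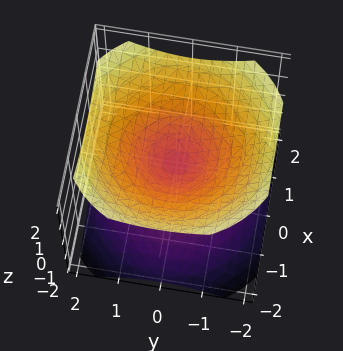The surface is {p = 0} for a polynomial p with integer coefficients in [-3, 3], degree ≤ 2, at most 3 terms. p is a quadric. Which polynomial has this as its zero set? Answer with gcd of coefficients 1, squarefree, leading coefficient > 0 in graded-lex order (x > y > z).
(a) There are 2 components. They look like related sheets of one shape, so recover p as a whole.
(b) Degree: a double cone through the origin; a quadric, so deg p = 2.
(c) Symmetries: it's symmetric under z → −z, forcing even powers of z; the z-axis is an axis of rotation, so x and y enter only as x² + y².
(d) Reading off the gridlines: a circular section at z = 1 has radius between 1 and 2; it crosses the x-axis at the gridline x = 0; it meets the y-axis at y = 0 (among the integer gridlines).
(e) Fitting integer coefficients to these (and the overall shape) gives p.

2*x^2 + 2*y^2 - 3*z^2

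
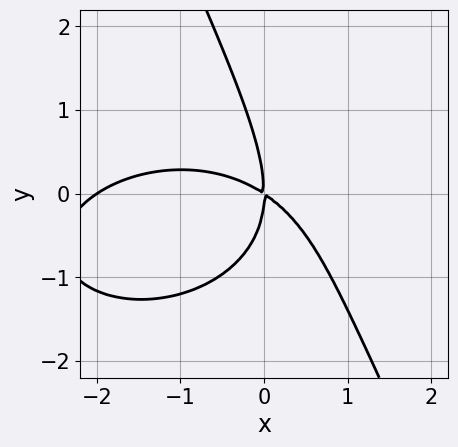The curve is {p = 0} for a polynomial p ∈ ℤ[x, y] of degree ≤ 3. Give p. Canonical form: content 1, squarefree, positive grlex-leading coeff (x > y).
x^3 + 2*x*y^2 + y^3 + 2*x^2 + 3*x*y

1. The degree is 3 — a generic line meets the curve in up to 3 points.
2. From the axis intercepts and sections: among the integer gridlines, it crosses the x-axis at x ∈ {-2, 0}; it crosses the y-axis at the gridline y = 0.
3. Fitting integer coefficients to these (and the overall shape) gives p.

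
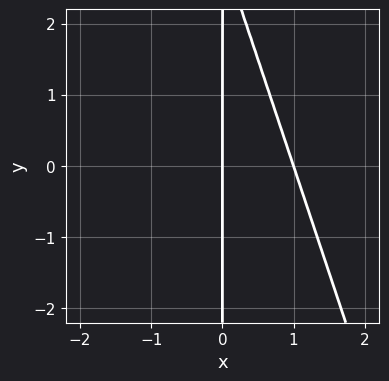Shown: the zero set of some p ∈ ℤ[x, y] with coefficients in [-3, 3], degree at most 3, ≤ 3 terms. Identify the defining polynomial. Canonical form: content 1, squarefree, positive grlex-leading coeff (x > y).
3*x^2 + x*y - 3*x

First, degree: the shape is more complex than any degree-1 curve, so deg p = 2.
Next, against the integer gridlines: every point of the y-axis in the box is on the curve; among the integer gridlines, it crosses the x-axis at x ∈ {0, 1}.
Finally, assembling these constraints gives the stated polynomial.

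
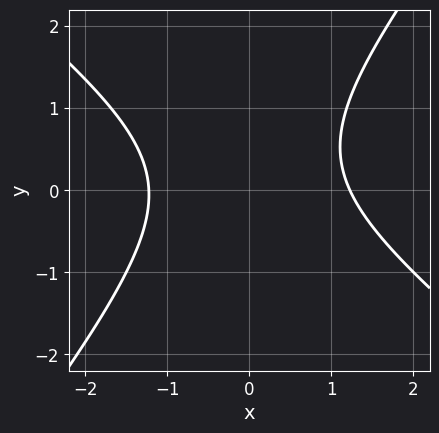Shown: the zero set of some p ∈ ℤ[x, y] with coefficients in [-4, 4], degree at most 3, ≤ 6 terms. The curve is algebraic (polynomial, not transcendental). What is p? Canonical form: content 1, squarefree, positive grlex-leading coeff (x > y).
2*x^2 + x*y - 2*y^2 + y - 3

First, the degree is 2 — a generic line meets the curve in up to 2 points.
Next, from the visible intercepts: the curve avoids every integer y-axis point in the box.
Finally, the integer polynomial consistent with all of this is the stated p.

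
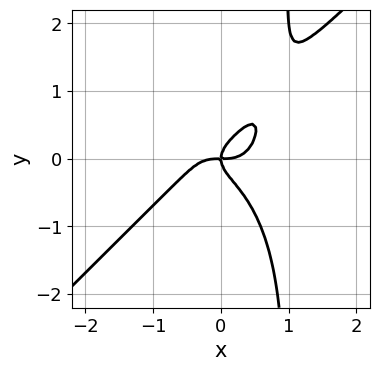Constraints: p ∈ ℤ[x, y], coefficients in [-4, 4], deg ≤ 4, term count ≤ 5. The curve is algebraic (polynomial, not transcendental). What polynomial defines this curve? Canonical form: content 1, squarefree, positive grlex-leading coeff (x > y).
(a) Degree: the shape is more complex than any degree-3 curve, so deg p = 4.
(b) From the axis intercepts and sections: it meets the y-axis at y = 0 (among the integer gridlines); it crosses the x-axis at the gridline x = 0.
(c) Solving for integer coefficients yields p as stated.

2*x^4 - 2*x*y^3 + 2*y^3 - x*y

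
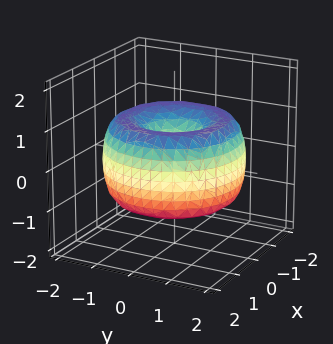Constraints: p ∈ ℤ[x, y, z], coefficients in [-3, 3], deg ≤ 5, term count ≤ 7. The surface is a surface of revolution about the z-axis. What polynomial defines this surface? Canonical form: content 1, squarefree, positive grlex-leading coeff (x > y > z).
x^4 + 2*x^2*y^2 + y^4 - 3*x^2 - 3*y^2 + 2*z^2

(a) deg p = 4. No degree-3 surface has this shape.
(b) Symmetries: rotational symmetry about the z-axis ⇒ p depends on x, y only through x² + y².
(c) Reading off the gridlines: one x-axis crossing is at x = 0; it meets the z-axis at z = 0 (among the integer gridlines).
(d) Putting this together gives p.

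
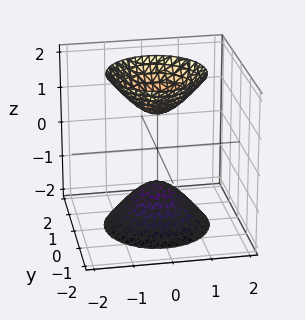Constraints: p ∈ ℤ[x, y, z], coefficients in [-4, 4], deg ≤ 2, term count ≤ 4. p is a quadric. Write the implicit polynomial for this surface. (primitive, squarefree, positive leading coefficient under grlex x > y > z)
I count 2 distinct pieces.
The degree is 2 — two sheets facing apart; a quadric.
By symmetry, every cross-section ⟂ z is a circle, so x, y appear only via x² + y²; the z ↦ −z reflection is a symmetry, so z appears only in even powers.
From the axis intercepts and sections: the surface avoids every integer x-axis point in the box; the z-axis gridline crossings are at z ∈ {-1, 1}.
The integer polynomial consistent with all of this is the stated p.

2*x^2 + 2*y^2 - z^2 + 1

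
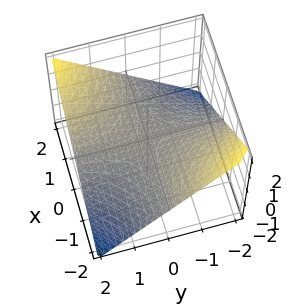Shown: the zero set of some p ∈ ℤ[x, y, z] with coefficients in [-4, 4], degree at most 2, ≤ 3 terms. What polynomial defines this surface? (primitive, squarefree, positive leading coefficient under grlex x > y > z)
x*y - 2*z

(a) The degree is 2 — a hyperbolic paraboloid; a quadric.
(b) From the visible intercepts: it crosses the z-axis at the gridline z = 0; the visible x-axis segment lies entirely on the surface; the visible y-axis segment lies entirely on the surface.
(c) Putting this together gives p.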